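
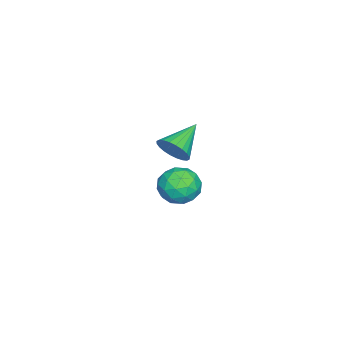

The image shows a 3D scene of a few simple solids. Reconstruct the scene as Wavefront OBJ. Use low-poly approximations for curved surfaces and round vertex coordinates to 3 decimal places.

v 1.26 2.935 3.395
v 1.548 2.596 4.142
v -0.3 3.485 4.245
v 1.67 2.913 4.162
v 1.73 3.232 4.064
v 1.718 3.507 3.865
v 1.636 3.694 3.594
v 1.497 3.766 3.293
v 1.322 3.712 3.007
v 1.138 3.539 2.78
v 0.972 3.274 2.647
v 0.85 2.958 2.628
v 0.79 2.638 2.725
v 0.803 2.364 2.925
v 0.884 2.176 3.196
v 1.023 2.104 3.497
v 1.198 2.159 3.783
v 1.383 2.332 4.009
v -4.446 2.01 -2.568
v -3.504 2.661 -2.615
v -3.416 0.559 -2.045
v -2.474 1.21 -2.092
v -3.261 1.397 -1.28
v -3.897 2.294 -1.603
v -3.023 0.926 -3.057
v -3.659 1.823 -3.38
v -2.625 1.991 -2.917
v -2.771 2.283 -1.819
v -4.149 0.937 -2.841
v -4.295 1.229 -1.743
v -4.065 2.463 -2.637
v -2.855 0.757 -2.023
v -3.317 0.867 -1.545
v -2.763 1.25 -1.573
v -4.296 2.247 -2.042
v -3.743 2.63 -2.07
v -3.6 1.887 -1.285
v -3.177 0.59 -2.59
v -2.624 0.973 -2.618
v -4.157 1.97 -3.087
v -3.603 2.353 -3.115
v -3.32 1.333 -3.375
v -2.995 2.452 -2.843
v -2.39 1.599 -2.535
v -2.712 1.432 -3.103
v -3.086 1.959 -3.293
v -3.081 2.623 -2.197
v -2.476 1.77 -1.89
v -2.938 1.88 -1.412
v -3.312 2.408 -1.602
v -2.564 2.229 -2.375
v -4.444 1.45 -2.77
v -3.839 0.597 -2.463
v -3.608 0.812 -3.058
v -3.982 1.34 -3.248
v -4.53 1.621 -2.125
v -3.925 0.768 -1.817
v -3.834 1.261 -1.367
v -4.208 1.788 -1.557
v -4.356 0.991 -2.285
f 2 1 4
f 2 4 3
f 4 1 5
f 4 5 3
f 5 1 6
f 5 6 3
f 6 1 7
f 6 7 3
f 7 1 8
f 7 8 3
f 8 1 9
f 8 9 3
f 9 1 10
f 9 10 3
f 10 1 11
f 10 11 3
f 11 1 12
f 11 12 3
f 12 1 13
f 12 13 3
f 13 1 14
f 13 14 3
f 14 1 15
f 14 15 3
f 15 1 16
f 15 16 3
f 16 1 17
f 16 17 3
f 17 1 18
f 17 18 3
f 18 1 2
f 18 2 3
f 19 56 35
f 56 30 59
f 35 59 24
f 56 59 35
f 19 35 31
f 35 24 36
f 31 36 20
f 35 36 31
f 19 31 40
f 31 20 41
f 40 41 26
f 31 41 40
f 19 40 52
f 40 26 55
f 52 55 29
f 40 55 52
f 19 52 56
f 52 29 60
f 56 60 30
f 52 60 56
f 20 36 47
f 36 24 50
f 47 50 28
f 36 50 47
f 24 59 37
f 59 30 58
f 37 58 23
f 59 58 37
f 30 60 57
f 60 29 53
f 57 53 21
f 60 53 57
f 29 55 54
f 55 26 42
f 54 42 25
f 55 42 54
f 26 41 46
f 41 20 43
f 46 43 27
f 41 43 46
f 22 48 34
f 48 28 49
f 34 49 23
f 48 49 34
f 22 34 32
f 34 23 33
f 32 33 21
f 34 33 32
f 22 32 39
f 32 21 38
f 39 38 25
f 32 38 39
f 22 39 44
f 39 25 45
f 44 45 27
f 39 45 44
f 22 44 48
f 44 27 51
f 48 51 28
f 44 51 48
f 23 49 37
f 49 28 50
f 37 50 24
f 49 50 37
f 21 33 57
f 33 23 58
f 57 58 30
f 33 58 57
f 25 38 54
f 38 21 53
f 54 53 29
f 38 53 54
f 27 45 46
f 45 25 42
f 46 42 26
f 45 42 46
f 28 51 47
f 51 27 43
f 47 43 20
f 51 43 47



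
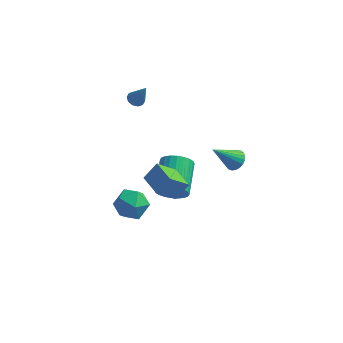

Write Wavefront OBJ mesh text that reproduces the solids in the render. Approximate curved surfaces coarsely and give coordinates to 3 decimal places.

v 3.929 3.384 -2.415
v 4.282 2.78 -2.415
v 2.751 2.696 -0.965
v 4.43 2.936 -2.22
v 4.492 3.171 -2.058
v 4.456 3.442 -1.958
v 4.33 3.703 -1.938
v 4.133 3.909 -1.999
v 3.902 4.024 -2.133
v 3.675 4.029 -2.315
v 3.492 3.922 -2.514
v 3.384 3.722 -2.697
v 3.371 3.463 -2.83
v 3.454 3.191 -2.892
v 3.619 2.953 -2.871
v 3.838 2.788 -2.771
v 4.072 2.727 -2.61
v 0.837 1.002 -3.649
v 1.29 0.736 -2.833
v 1.156 2.773 -2.096
v 0.703 3.038 -2.911
v 1.583 0.835 -3.051
v 1.449 2.871 -2.314
v 1.763 0.959 -3.361
v 1.628 2.995 -2.623
v 1.801 1.089 -3.714
v 1.666 3.126 -2.977
v 1.693 1.206 -4.057
v 1.558 3.243 -3.32
v 1.455 1.292 -4.338
v 1.32 3.329 -3.601
v 1.122 1.334 -4.514
v 0.987 3.37 -3.777
v 0.746 1.325 -4.559
v 0.612 3.362 -3.821
v 0.384 1.267 -4.464
v 0.25 3.304 -3.727
v 0.091 1.169 -4.246
v -0.043 3.205 -3.509
v -0.088 1.045 -3.937
v -0.223 3.081 -3.199
v -0.126 0.914 -3.583
v -0.261 2.951 -2.846
v -0.018 0.797 -3.24
v -0.153 2.834 -2.503
v 0.22 0.711 -2.959
v 0.085 2.748 -2.222
v 0.553 0.67 -2.783
v 0.418 2.706 -2.046
v 0.928 0.678 -2.739
v 0.794 2.715 -2.001
v -1.446 -3.169 -0.676
v -0.832 -2.412 -1.097
v -0.068 -3.868 0.077
v 0.546 -3.111 -0.344
v -0.154 -2.865 0.416
v -1.006 -2.433 -0.05
v 0.106 -3.847 -0.97
v -0.746 -3.415 -1.436
v 0.127 -2.831 -1.279
v -0.033 -2.224 -0.423
v -0.867 -4.056 -0.597
v -1.027 -3.449 0.259
v -1.447 2.391 3.096
v -1.107 2.787 3.007
v -0.813 2.149 4.444
v -1.372 2.912 3.154
v -1.665 2.838 3.278
v -1.876 2.593 3.334
v -1.922 2.271 3.298
v -1.788 1.995 3.185
v -1.523 1.87 3.038
v -1.23 1.944 2.913
v -1.019 2.189 2.858
v -0.972 2.511 2.894
v 0.487 0.269 -2.095
v -0.417 -0.425 -1.014
v 1.102 0.822 -1.225
v 0.198 0.129 -0.145
v 1.462 -0.909 -2.035
v 0.558 -1.602 -0.955
v 2.077 -0.355 -1.166
v 1.173 -1.049 -0.085
f 2 1 4
f 2 4 3
f 4 1 5
f 4 5 3
f 5 1 6
f 5 6 3
f 6 1 7
f 6 7 3
f 7 1 8
f 7 8 3
f 8 1 9
f 8 9 3
f 9 1 10
f 9 10 3
f 10 1 11
f 10 11 3
f 11 1 12
f 11 12 3
f 12 1 13
f 12 13 3
f 13 1 14
f 13 14 3
f 14 1 15
f 14 15 3
f 15 1 16
f 15 16 3
f 16 1 17
f 16 17 3
f 17 1 2
f 17 2 3
f 19 18 22
f 19 22 20
f 20 22 23
f 20 23 21
f 22 18 24
f 22 24 23
f 23 24 25
f 23 25 21
f 24 18 26
f 24 26 25
f 25 26 27
f 25 27 21
f 26 18 28
f 26 28 27
f 27 28 29
f 27 29 21
f 28 18 30
f 28 30 29
f 29 30 31
f 29 31 21
f 30 18 32
f 30 32 31
f 31 32 33
f 31 33 21
f 32 18 34
f 32 34 33
f 33 34 35
f 33 35 21
f 34 18 36
f 34 36 35
f 35 36 37
f 35 37 21
f 36 18 38
f 36 38 37
f 37 38 39
f 37 39 21
f 38 18 40
f 38 40 39
f 39 40 41
f 39 41 21
f 40 18 42
f 40 42 41
f 41 42 43
f 41 43 21
f 42 18 44
f 42 44 43
f 43 44 45
f 43 45 21
f 44 18 46
f 44 46 45
f 45 46 47
f 45 47 21
f 46 18 48
f 46 48 47
f 47 48 49
f 47 49 21
f 48 18 50
f 48 50 49
f 49 50 51
f 49 51 21
f 50 18 19
f 50 19 51
f 51 19 20
f 51 20 21
f 52 63 57
f 52 57 53
f 52 53 59
f 52 59 62
f 52 62 63
f 53 57 61
f 57 63 56
f 63 62 54
f 62 59 58
f 59 53 60
f 55 61 56
f 55 56 54
f 55 54 58
f 55 58 60
f 55 60 61
f 56 61 57
f 54 56 63
f 58 54 62
f 60 58 59
f 61 60 53
f 65 64 67
f 65 67 66
f 67 64 68
f 67 68 66
f 68 64 69
f 68 69 66
f 69 64 70
f 69 70 66
f 70 64 71
f 70 71 66
f 71 64 72
f 71 72 66
f 72 64 73
f 72 73 66
f 73 64 74
f 73 74 66
f 74 64 75
f 74 75 66
f 75 64 65
f 75 65 66
f 77 79 76
f 80 77 76
f 76 79 78
f 78 80 76
f 77 83 79
f 81 77 80
f 81 83 77
f 79 83 78
f 82 80 78
f 78 83 82
f 82 81 80
f 83 81 82



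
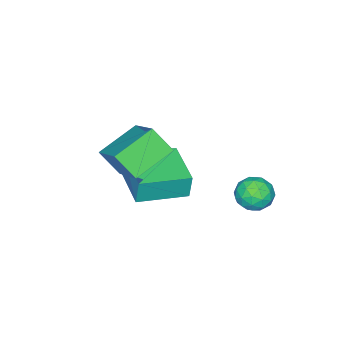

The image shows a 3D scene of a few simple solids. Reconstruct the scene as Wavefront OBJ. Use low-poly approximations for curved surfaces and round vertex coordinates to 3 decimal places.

v -1.944 -0.698 -0.748
v -1.035 0.772 0.391
v -2.114 0.113 -1.658
v -1.205 1.583 -0.518
v -0.355 -1.143 -1.442
v 0.554 0.327 -0.302
v -0.525 -0.332 -2.351
v 0.384 1.138 -1.212
v -4.145 -0.668 -4.57
v -4.192 -0.555 -3.487
v -2.967 0.968 -4.691
v -3.014 1.082 -3.608
v -2.466 -1.862 -4.372
v -2.513 -1.748 -3.289
v -1.288 -0.225 -4.493
v -1.335 -0.112 -3.41
v -4.3 3.812 -3.691
v -3.845 3.802 -4.347
v -3.455 3.038 -3.093
v -3 3.028 -3.749
v -3.067 3.699 -3.32
v -3.589 4.177 -3.69
v -3.711 2.663 -3.75
v -4.233 3.141 -4.12
v -3.481 3.091 -4.384
v -3.083 3.732 -4.119
v -4.217 3.108 -3.321
v -3.819 3.749 -3.056
v -4.147 3.875 -4.072
v -3.153 2.965 -3.368
v -3.192 3.359 -3.116
v -2.925 3.353 -3.502
v -3.997 4.095 -3.685
v -3.729 4.089 -4.071
v -3.271 4.029 -3.468
v -3.571 2.751 -3.369
v -3.303 2.745 -3.755
v -4.375 3.487 -3.938
v -4.108 3.481 -4.324
v -4.029 2.811 -3.972
v -3.666 3.451 -4.479
v -3.168 2.996 -4.128
v -3.586 2.782 -4.128
v -3.894 3.063 -4.345
v -3.432 3.828 -4.323
v -2.934 3.373 -3.972
v -2.974 3.767 -3.72
v -3.281 4.048 -3.937
v -3.217 3.41 -4.345
v -4.366 3.467 -3.468
v -3.868 3.012 -3.117
v -4.019 2.792 -3.503
v -4.326 3.073 -3.72
v -4.132 3.844 -3.312
v -3.634 3.389 -2.961
v -3.406 3.777 -3.095
v -3.714 4.058 -3.312
v -4.083 3.43 -3.095
f 2 4 1
f 5 2 1
f 1 4 3
f 3 5 1
f 2 8 4
f 6 2 5
f 6 8 2
f 4 8 3
f 7 5 3
f 3 8 7
f 7 6 5
f 8 6 7
f 10 12 9
f 13 10 9
f 9 12 11
f 11 13 9
f 10 16 12
f 14 10 13
f 14 16 10
f 12 16 11
f 15 13 11
f 11 16 15
f 15 14 13
f 16 14 15
f 17 54 33
f 54 28 57
f 33 57 22
f 54 57 33
f 17 33 29
f 33 22 34
f 29 34 18
f 33 34 29
f 17 29 38
f 29 18 39
f 38 39 24
f 29 39 38
f 17 38 50
f 38 24 53
f 50 53 27
f 38 53 50
f 17 50 54
f 50 27 58
f 54 58 28
f 50 58 54
f 18 34 45
f 34 22 48
f 45 48 26
f 34 48 45
f 22 57 35
f 57 28 56
f 35 56 21
f 57 56 35
f 28 58 55
f 58 27 51
f 55 51 19
f 58 51 55
f 27 53 52
f 53 24 40
f 52 40 23
f 53 40 52
f 24 39 44
f 39 18 41
f 44 41 25
f 39 41 44
f 20 46 32
f 46 26 47
f 32 47 21
f 46 47 32
f 20 32 30
f 32 21 31
f 30 31 19
f 32 31 30
f 20 30 37
f 30 19 36
f 37 36 23
f 30 36 37
f 20 37 42
f 37 23 43
f 42 43 25
f 37 43 42
f 20 42 46
f 42 25 49
f 46 49 26
f 42 49 46
f 21 47 35
f 47 26 48
f 35 48 22
f 47 48 35
f 19 31 55
f 31 21 56
f 55 56 28
f 31 56 55
f 23 36 52
f 36 19 51
f 52 51 27
f 36 51 52
f 25 43 44
f 43 23 40
f 44 40 24
f 43 40 44
f 26 49 45
f 49 25 41
f 45 41 18
f 49 41 45



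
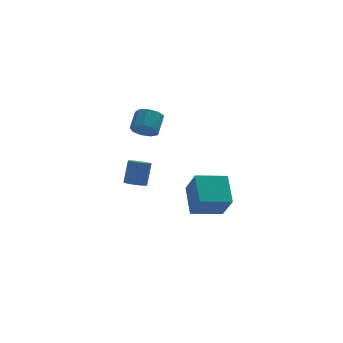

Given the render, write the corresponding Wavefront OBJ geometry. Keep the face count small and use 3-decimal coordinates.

v -3.647 -0.947 -0.297
v -3.12 -1.069 -0.398
v -2.787 -0.576 0.735
v -3.313 -0.453 0.837
v -3.138 -0.858 -0.485
v -2.804 -0.365 0.648
v -3.243 -0.662 -0.539
v -2.91 -0.169 0.594
v -3.418 -0.516 -0.551
v -3.085 -0.023 0.582
v -3.633 -0.444 -0.519
v -3.3 0.049 0.614
v -3.85 -0.459 -0.449
v -3.517 0.034 0.684
v -4.032 -0.558 -0.352
v -3.699 -0.065 0.781
v -4.147 -0.725 -0.246
v -3.814 -0.232 0.887
v -4.176 -0.929 -0.148
v -3.843 -0.436 0.985
v -4.113 -1.137 -0.076
v -3.78 -0.644 1.057
v -3.97 -1.312 -0.043
v -3.636 -0.819 1.091
v -3.77 -1.424 -0.053
v -3.437 -0.931 1.081
v -3.55 -1.453 -0.105
v -3.216 -0.96 1.028
v -3.346 -1.394 -0.19
v -3.012 -0.901 0.943
v -3.194 -1.258 -0.294
v -2.86 -0.765 0.839
v -2.899 0.327 2.448
v -2.287 0.236 2.12
v -1.849 1.003 2.725
v -2.461 1.093 3.052
v -2.548 0.565 1.891
v -2.111 1.332 2.496
v -2.973 0.783 1.922
v -2.536 1.55 2.527
v -3.364 0.787 2.2
v -2.926 1.554 2.804
v -3.536 0.576 2.593
v -3.099 1.343 3.197
v -3.411 0.248 2.918
v -2.974 1.015 3.523
v -3.046 -0.044 3.023
v -2.608 0.723 3.628
v -2.612 -0.162 2.859
v -2.174 0.605 3.464
v -2.312 -0.051 2.502
v -1.875 0.716 3.107
v -0.302 0.08 -2.619
v -0.153 1.535 -1.694
v -0.534 0.979 -3.995
v -0.386 2.433 -3.07
v 1.326 0.087 -2.89
v 1.474 1.541 -1.965
v 1.093 0.985 -4.266
v 1.242 2.44 -3.341
f 2 1 5
f 2 5 3
f 3 5 6
f 3 6 4
f 5 1 7
f 5 7 6
f 6 7 8
f 6 8 4
f 7 1 9
f 7 9 8
f 8 9 10
f 8 10 4
f 9 1 11
f 9 11 10
f 10 11 12
f 10 12 4
f 11 1 13
f 11 13 12
f 12 13 14
f 12 14 4
f 13 1 15
f 13 15 14
f 14 15 16
f 14 16 4
f 15 1 17
f 15 17 16
f 16 17 18
f 16 18 4
f 17 1 19
f 17 19 18
f 18 19 20
f 18 20 4
f 19 1 21
f 19 21 20
f 20 21 22
f 20 22 4
f 21 1 23
f 21 23 22
f 22 23 24
f 22 24 4
f 23 1 25
f 23 25 24
f 24 25 26
f 24 26 4
f 25 1 27
f 25 27 26
f 26 27 28
f 26 28 4
f 27 1 29
f 27 29 28
f 28 29 30
f 28 30 4
f 29 1 31
f 29 31 30
f 30 31 32
f 30 32 4
f 31 1 2
f 31 2 32
f 32 2 3
f 32 3 4
f 34 33 37
f 34 37 35
f 35 37 38
f 35 38 36
f 37 33 39
f 37 39 38
f 38 39 40
f 38 40 36
f 39 33 41
f 39 41 40
f 40 41 42
f 40 42 36
f 41 33 43
f 41 43 42
f 42 43 44
f 42 44 36
f 43 33 45
f 43 45 44
f 44 45 46
f 44 46 36
f 45 33 47
f 45 47 46
f 46 47 48
f 46 48 36
f 47 33 49
f 47 49 48
f 48 49 50
f 48 50 36
f 49 33 51
f 49 51 50
f 50 51 52
f 50 52 36
f 51 33 34
f 51 34 52
f 52 34 35
f 52 35 36
f 54 56 53
f 57 54 53
f 53 56 55
f 55 57 53
f 54 60 56
f 58 54 57
f 58 60 54
f 56 60 55
f 59 57 55
f 55 60 59
f 59 58 57
f 60 58 59



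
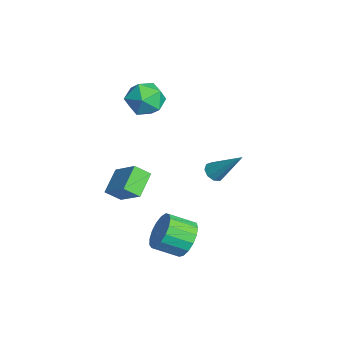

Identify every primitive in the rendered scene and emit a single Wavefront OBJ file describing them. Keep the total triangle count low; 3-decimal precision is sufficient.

v -2.543 -0.099 1.081
v -1.838 0.62 1.343
v -1.562 -1.3 1.737
v -0.857 -0.581 1.999
v -1.775 -0.613 2.489
v -2.381 0.13 2.083
v -1.019 -0.81 0.997
v -1.625 -0.067 0.591
v -0.896 0.181 1.291
v -1.363 0.303 2.214
v -2.037 -0.983 0.866
v -2.504 -0.861 1.789
v 3.663 0.683 -3.974
v 4.491 0.386 -4.358
v 4.365 -0.78 -3.731
v 3.537 -0.483 -3.346
v 4.618 0.585 -3.964
v 4.492 -0.581 -3.336
v 4.526 0.806 -3.571
v 4.4 -0.36 -2.944
v 4.236 0.999 -3.271
v 4.11 -0.167 -2.644
v 3.815 1.119 -3.132
v 3.689 -0.047 -2.505
v 3.36 1.14 -3.186
v 3.233 -0.026 -2.558
v 2.973 1.056 -3.42
v 2.847 -0.11 -2.793
v 2.745 0.886 -3.781
v 2.619 -0.28 -3.154
v 2.727 0.67 -4.186
v 2.601 -0.496 -3.559
v 2.924 0.457 -4.543
v 2.797 -0.709 -3.915
v 3.29 0.296 -4.769
v 3.163 -0.87 -4.141
v 3.741 0.223 -4.813
v 3.615 -0.943 -4.185
v 4.175 0.256 -4.665
v 4.048 -0.91 -4.037
v 1.918 -1.447 -0.956
v 1.867 -2.13 -0.421
v 3.034 -0.767 0.018
v 2.983 -1.451 0.554
v 2.877 -2.049 -1.634
v 2.826 -2.733 -1.098
v 3.993 -1.37 -0.659
v 3.942 -2.053 -0.124
v -1.888 2.854 -3.894
v -1.482 2.457 -3.842
v -0.992 3.966 -2.366
v -1.373 2.726 -4.102
v -1.504 3.055 -4.264
v -1.815 3.29 -4.253
v -2.16 3.322 -4.074
v -2.377 3.134 -3.81
v -2.366 2.816 -3.585
v -2.13 2.516 -3.505
v -1.782 2.374 -3.606
f 1 12 6
f 1 6 2
f 1 2 8
f 1 8 11
f 1 11 12
f 2 6 10
f 6 12 5
f 12 11 3
f 11 8 7
f 8 2 9
f 4 10 5
f 4 5 3
f 4 3 7
f 4 7 9
f 4 9 10
f 5 10 6
f 3 5 12
f 7 3 11
f 9 7 8
f 10 9 2
f 14 13 17
f 14 17 15
f 15 17 18
f 15 18 16
f 17 13 19
f 17 19 18
f 18 19 20
f 18 20 16
f 19 13 21
f 19 21 20
f 20 21 22
f 20 22 16
f 21 13 23
f 21 23 22
f 22 23 24
f 22 24 16
f 23 13 25
f 23 25 24
f 24 25 26
f 24 26 16
f 25 13 27
f 25 27 26
f 26 27 28
f 26 28 16
f 27 13 29
f 27 29 28
f 28 29 30
f 28 30 16
f 29 13 31
f 29 31 30
f 30 31 32
f 30 32 16
f 31 13 33
f 31 33 32
f 32 33 34
f 32 34 16
f 33 13 35
f 33 35 34
f 34 35 36
f 34 36 16
f 35 13 37
f 35 37 36
f 36 37 38
f 36 38 16
f 37 13 39
f 37 39 38
f 38 39 40
f 38 40 16
f 39 13 14
f 39 14 40
f 40 14 15
f 40 15 16
f 42 44 41
f 45 42 41
f 41 44 43
f 43 45 41
f 42 48 44
f 46 42 45
f 46 48 42
f 44 48 43
f 47 45 43
f 43 48 47
f 47 46 45
f 48 46 47
f 50 49 52
f 50 52 51
f 52 49 53
f 52 53 51
f 53 49 54
f 53 54 51
f 54 49 55
f 54 55 51
f 55 49 56
f 55 56 51
f 56 49 57
f 56 57 51
f 57 49 58
f 57 58 51
f 58 49 59
f 58 59 51
f 59 49 50
f 59 50 51



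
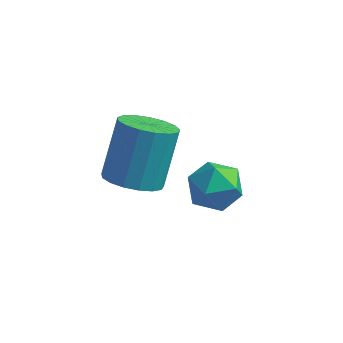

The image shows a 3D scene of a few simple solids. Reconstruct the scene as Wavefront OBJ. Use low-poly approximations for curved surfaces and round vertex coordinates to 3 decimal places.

v -2.247 1.47 0.1
v -1.5 1.711 -0.099
v -1.426 2.691 1.36
v -2.173 2.45 1.56
v -1.73 1.975 -0.265
v -1.656 2.956 1.194
v -2.078 2.123 -0.348
v -2.005 3.104 1.112
v -2.466 2.122 -0.327
v -2.392 3.103 1.132
v -2.803 1.971 -0.209
v -2.729 2.952 1.251
v -3.012 1.706 -0.02
v -2.939 2.686 1.44
v -3.047 1.386 0.197
v -2.973 2.367 1.656
v -2.898 1.085 0.391
v -2.824 2.066 1.851
v -2.6 0.873 0.519
v -2.526 1.854 1.979
v -2.221 0.797 0.551
v -2.147 1.778 2.01
v -1.848 0.875 0.48
v -1.774 1.856 1.939
v -1.566 1.09 0.321
v -1.493 2.071 1.781
v -1.441 1.391 0.112
v -1.367 2.372 1.572
v -0.167 0.203 2.145
v 0.451 0.622 2.15
v 0.389 -0.622 2.83
v 1.007 -0.203 2.835
v 0.397 0.027 3.199
v 0.053 0.537 2.776
v 0.787 -0.537 2.204
v 0.443 -0.027 1.781
v 1.04 0.165 2.186
v 0.799 0.514 2.801
v 0.041 -0.514 2.179
v -0.2 -0.165 2.794
f 2 1 5
f 2 5 3
f 3 5 6
f 3 6 4
f 5 1 7
f 5 7 6
f 6 7 8
f 6 8 4
f 7 1 9
f 7 9 8
f 8 9 10
f 8 10 4
f 9 1 11
f 9 11 10
f 10 11 12
f 10 12 4
f 11 1 13
f 11 13 12
f 12 13 14
f 12 14 4
f 13 1 15
f 13 15 14
f 14 15 16
f 14 16 4
f 15 1 17
f 15 17 16
f 16 17 18
f 16 18 4
f 17 1 19
f 17 19 18
f 18 19 20
f 18 20 4
f 19 1 21
f 19 21 20
f 20 21 22
f 20 22 4
f 21 1 23
f 21 23 22
f 22 23 24
f 22 24 4
f 23 1 25
f 23 25 24
f 24 25 26
f 24 26 4
f 25 1 27
f 25 27 26
f 26 27 28
f 26 28 4
f 27 1 2
f 27 2 28
f 28 2 3
f 28 3 4
f 29 40 34
f 29 34 30
f 29 30 36
f 29 36 39
f 29 39 40
f 30 34 38
f 34 40 33
f 40 39 31
f 39 36 35
f 36 30 37
f 32 38 33
f 32 33 31
f 32 31 35
f 32 35 37
f 32 37 38
f 33 38 34
f 31 33 40
f 35 31 39
f 37 35 36
f 38 37 30



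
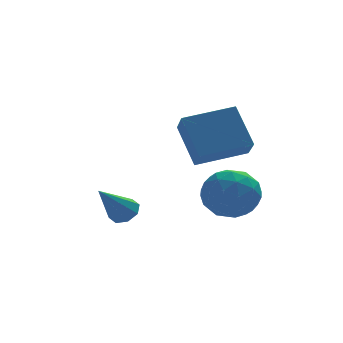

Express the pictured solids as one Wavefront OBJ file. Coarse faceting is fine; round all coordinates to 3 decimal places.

v 2.186 -2.584 3.463
v 1.847 -1.508 4.852
v 2.261 -1.636 2.747
v 1.922 -0.56 4.137
v 4.058 -2.46 3.823
v 3.719 -1.384 5.213
v 4.133 -1.512 3.108
v 3.794 -0.436 4.497
v -0.333 -2.756 1.299
v -0.008 -2.486 1.696
v -1.287 -3.404 2.521
v -0.35 -2.238 1.56
v -0.683 -2.294 1.272
v -0.811 -2.62 0.999
v -0.659 -3.026 0.902
v -0.316 -3.273 1.038
v 0.016 -3.218 1.326
v 0.144 -2.892 1.599
v 2.504 -3.389 1.326
v 3.407 -2.959 1.685
v 2.513 -4.501 2.635
v 3.416 -4.071 2.994
v 2.509 -3.519 3.039
v 2.504 -2.832 2.23
v 3.416 -4.628 2.09
v 3.411 -3.941 1.281
v 3.97 -3.725 2.157
v 3.41 -3.039 2.744
v 2.51 -4.421 1.576
v 1.95 -3.735 2.163
v 2.955 -3.076 1.39
v 2.965 -4.384 2.93
v 2.433 -4.059 2.956
v 2.963 -3.806 3.167
v 2.424 -3.001 1.71
v 2.954 -2.749 1.922
v 2.427 -3.078 2.718
v 2.966 -4.711 2.398
v 3.496 -4.459 2.61
v 2.957 -3.654 1.153
v 3.487 -3.401 1.364
v 3.493 -4.382 1.602
v 3.816 -3.274 1.879
v 3.821 -3.927 2.649
v 3.822 -4.255 2.118
v 3.818 -3.851 1.642
v 3.487 -2.871 2.224
v 3.492 -3.524 2.994
v 2.959 -3.2 3.02
v 2.956 -2.796 2.544
v 3.818 -3.321 2.502
v 2.428 -3.936 1.326
v 2.433 -4.589 2.096
v 2.964 -4.664 1.776
v 2.961 -4.26 1.3
v 2.099 -3.533 1.671
v 2.104 -4.186 2.441
v 2.102 -3.609 2.678
v 2.098 -3.205 2.202
v 2.102 -4.139 1.818
f 2 4 1
f 5 2 1
f 1 4 3
f 3 5 1
f 2 8 4
f 6 2 5
f 6 8 2
f 4 8 3
f 7 5 3
f 3 8 7
f 7 6 5
f 8 6 7
f 10 9 12
f 10 12 11
f 12 9 13
f 12 13 11
f 13 9 14
f 13 14 11
f 14 9 15
f 14 15 11
f 15 9 16
f 15 16 11
f 16 9 17
f 16 17 11
f 17 9 18
f 17 18 11
f 18 9 10
f 18 10 11
f 19 56 35
f 56 30 59
f 35 59 24
f 56 59 35
f 19 35 31
f 35 24 36
f 31 36 20
f 35 36 31
f 19 31 40
f 31 20 41
f 40 41 26
f 31 41 40
f 19 40 52
f 40 26 55
f 52 55 29
f 40 55 52
f 19 52 56
f 52 29 60
f 56 60 30
f 52 60 56
f 20 36 47
f 36 24 50
f 47 50 28
f 36 50 47
f 24 59 37
f 59 30 58
f 37 58 23
f 59 58 37
f 30 60 57
f 60 29 53
f 57 53 21
f 60 53 57
f 29 55 54
f 55 26 42
f 54 42 25
f 55 42 54
f 26 41 46
f 41 20 43
f 46 43 27
f 41 43 46
f 22 48 34
f 48 28 49
f 34 49 23
f 48 49 34
f 22 34 32
f 34 23 33
f 32 33 21
f 34 33 32
f 22 32 39
f 32 21 38
f 39 38 25
f 32 38 39
f 22 39 44
f 39 25 45
f 44 45 27
f 39 45 44
f 22 44 48
f 44 27 51
f 48 51 28
f 44 51 48
f 23 49 37
f 49 28 50
f 37 50 24
f 49 50 37
f 21 33 57
f 33 23 58
f 57 58 30
f 33 58 57
f 25 38 54
f 38 21 53
f 54 53 29
f 38 53 54
f 27 45 46
f 45 25 42
f 46 42 26
f 45 42 46
f 28 51 47
f 51 27 43
f 47 43 20
f 51 43 47



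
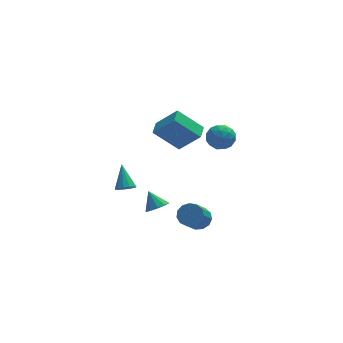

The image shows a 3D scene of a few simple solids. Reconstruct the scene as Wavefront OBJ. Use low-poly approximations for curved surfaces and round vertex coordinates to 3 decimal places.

v -1.845 -0.825 3.342
v -0.664 -1.501 4.78
v -1.467 0.134 3.483
v -0.286 -0.543 4.92
v -0.314 -1.217 1.9
v 0.867 -1.894 3.337
v 0.064 -0.259 2.04
v 1.245 -0.935 3.478
v -1.853 -2.3 -2.406
v -1.345 -1.718 -2.613
v -2.267 -1.58 -1.394
v -1.773 -1.636 -2.846
v -2.232 -1.808 -2.911
v -2.546 -2.168 -2.783
v -2.596 -2.578 -2.512
v -2.361 -2.882 -2.2
v -1.933 -2.964 -1.967
v -1.474 -2.792 -1.902
v -1.16 -2.432 -2.029
v -1.111 -2.022 -2.301
v 0.899 -1.263 -4.649
v 1.399 -0.899 -4.051
v 0.641 -1.993 -2.752
v 0.141 -2.357 -3.351
v 0.992 -0.637 -4.068
v 0.234 -1.731 -2.769
v 0.556 -0.573 -4.268
v -0.203 -1.667 -2.97
v 0.229 -0.728 -4.59
v -0.53 -1.822 -3.291
v 0.114 -1.053 -4.931
v -0.644 -2.147 -3.632
v 0.249 -1.445 -5.182
v -0.509 -2.539 -3.883
v 0.59 -1.779 -5.264
v -0.168 -2.873 -3.965
v 1.03 -1.949 -5.151
v 0.271 -3.043 -3.852
v 1.428 -1.901 -4.879
v 0.669 -2.996 -3.58
v 1.658 -1.651 -4.534
v 0.899 -2.745 -3.235
v 1.647 -1.278 -4.225
v 0.889 -2.372 -2.926
v -3.933 -3.31 0.412
v -3.337 -3.119 0.235
v -3.947 -2.09 1.668
v -3.572 -2.919 0.038
v -3.922 -2.843 -0.04
v -4.275 -2.915 0.025
v -4.519 -3.112 0.214
v -4.578 -3.372 0.465
v -4.431 -3.612 0.7
v -4.126 -3.756 0.843
v -3.76 -3.758 0.85
v -3.449 -3.618 0.717
v -3.291 -3.38 0.488
v 2.444 2.471 0.275
v 3.376 2.242 -0.038
v 2.404 1.098 1.158
v 3.336 0.869 0.845
v 3.191 1.647 1.471
v 3.216 2.496 0.926
v 2.564 0.844 0.194
v 2.589 1.693 -0.351
v 3.45 1.237 -0.088
v 3.838 1.733 0.701
v 1.942 1.607 0.419
v 2.33 2.103 1.208
v 2.914 2.477 0.041
v 2.866 0.863 1.079
v 2.781 1.32 1.447
v 3.329 1.185 1.263
v 2.82 2.626 0.608
v 3.367 2.492 0.423
v 3.259 2.142 1.311
v 2.413 0.848 0.697
v 2.96 0.714 0.512
v 2.451 2.155 -0.143
v 2.999 2.02 -0.327
v 2.521 1.198 -0.191
v 3.505 1.752 -0.173
v 3.481 0.944 0.346
v 3.028 0.93 -0.036
v 3.042 1.429 -0.357
v 3.733 2.043 0.291
v 3.709 1.236 0.81
v 3.624 1.693 1.178
v 3.639 2.192 0.858
v 3.776 1.452 0.262
v 2.071 2.104 0.31
v 2.047 1.297 0.829
v 2.141 1.148 0.262
v 2.156 1.647 -0.058
v 2.299 2.396 0.774
v 2.275 1.588 1.293
v 2.738 1.911 1.477
v 2.752 2.41 1.156
v 2.004 1.888 0.858
f 2 4 1
f 5 2 1
f 1 4 3
f 3 5 1
f 2 8 4
f 6 2 5
f 6 8 2
f 4 8 3
f 7 5 3
f 3 8 7
f 7 6 5
f 8 6 7
f 10 9 12
f 10 12 11
f 12 9 13
f 12 13 11
f 13 9 14
f 13 14 11
f 14 9 15
f 14 15 11
f 15 9 16
f 15 16 11
f 16 9 17
f 16 17 11
f 17 9 18
f 17 18 11
f 18 9 19
f 18 19 11
f 19 9 20
f 19 20 11
f 20 9 10
f 20 10 11
f 22 21 25
f 22 25 23
f 23 25 26
f 23 26 24
f 25 21 27
f 25 27 26
f 26 27 28
f 26 28 24
f 27 21 29
f 27 29 28
f 28 29 30
f 28 30 24
f 29 21 31
f 29 31 30
f 30 31 32
f 30 32 24
f 31 21 33
f 31 33 32
f 32 33 34
f 32 34 24
f 33 21 35
f 33 35 34
f 34 35 36
f 34 36 24
f 35 21 37
f 35 37 36
f 36 37 38
f 36 38 24
f 37 21 39
f 37 39 38
f 38 39 40
f 38 40 24
f 39 21 41
f 39 41 40
f 40 41 42
f 40 42 24
f 41 21 43
f 41 43 42
f 42 43 44
f 42 44 24
f 43 21 22
f 43 22 44
f 44 22 23
f 44 23 24
f 46 45 48
f 46 48 47
f 48 45 49
f 48 49 47
f 49 45 50
f 49 50 47
f 50 45 51
f 50 51 47
f 51 45 52
f 51 52 47
f 52 45 53
f 52 53 47
f 53 45 54
f 53 54 47
f 54 45 55
f 54 55 47
f 55 45 56
f 55 56 47
f 56 45 57
f 56 57 47
f 57 45 46
f 57 46 47
f 58 95 74
f 95 69 98
f 74 98 63
f 95 98 74
f 58 74 70
f 74 63 75
f 70 75 59
f 74 75 70
f 58 70 79
f 70 59 80
f 79 80 65
f 70 80 79
f 58 79 91
f 79 65 94
f 91 94 68
f 79 94 91
f 58 91 95
f 91 68 99
f 95 99 69
f 91 99 95
f 59 75 86
f 75 63 89
f 86 89 67
f 75 89 86
f 63 98 76
f 98 69 97
f 76 97 62
f 98 97 76
f 69 99 96
f 99 68 92
f 96 92 60
f 99 92 96
f 68 94 93
f 94 65 81
f 93 81 64
f 94 81 93
f 65 80 85
f 80 59 82
f 85 82 66
f 80 82 85
f 61 87 73
f 87 67 88
f 73 88 62
f 87 88 73
f 61 73 71
f 73 62 72
f 71 72 60
f 73 72 71
f 61 71 78
f 71 60 77
f 78 77 64
f 71 77 78
f 61 78 83
f 78 64 84
f 83 84 66
f 78 84 83
f 61 83 87
f 83 66 90
f 87 90 67
f 83 90 87
f 62 88 76
f 88 67 89
f 76 89 63
f 88 89 76
f 60 72 96
f 72 62 97
f 96 97 69
f 72 97 96
f 64 77 93
f 77 60 92
f 93 92 68
f 77 92 93
f 66 84 85
f 84 64 81
f 85 81 65
f 84 81 85
f 67 90 86
f 90 66 82
f 86 82 59
f 90 82 86



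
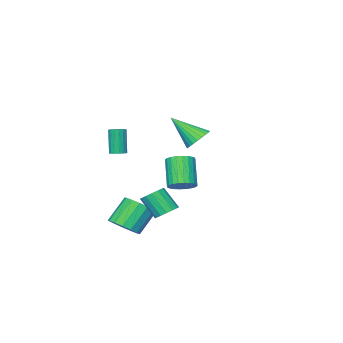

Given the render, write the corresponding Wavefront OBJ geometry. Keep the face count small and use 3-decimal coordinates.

v -2.729 -1.787 -2.947
v -2.345 -1.163 -2.424
v -3.068 -2.168 -0.691
v -3.451 -2.793 -1.213
v -2.663 -1.023 -2.476
v -3.386 -2.028 -0.743
v -2.991 -1 -2.599
v -3.714 -2.005 -0.866
v -3.279 -1.096 -2.775
v -4.002 -2.102 -1.042
v -3.484 -1.298 -2.977
v -4.206 -2.303 -1.244
v -3.573 -1.574 -3.175
v -4.295 -2.58 -1.442
v -3.534 -1.883 -3.338
v -4.256 -2.888 -1.604
v -3.372 -2.177 -3.441
v -4.094 -3.182 -1.708
v -3.112 -2.412 -3.469
v -3.835 -3.417 -1.736
v -2.794 -2.552 -3.417
v -3.517 -3.557 -1.684
v -2.466 -2.575 -3.294
v -3.189 -3.58 -1.561
v -2.178 -2.478 -3.118
v -2.901 -3.484 -1.385
v -1.974 -2.277 -2.916
v -2.696 -3.282 -1.183
v -1.885 -2 -2.718
v -2.607 -3.006 -0.985
v -1.924 -1.692 -2.556
v -2.646 -2.697 -0.822
v -2.086 -1.398 -2.452
v -2.808 -2.403 -0.719
v 2.859 -0.835 1.235
v 3.18 -1.23 1.197
v 2.921 -1.599 2.847
v 2.601 -1.205 2.885
v 3.324 -1.044 1.261
v 3.066 -1.413 2.911
v 3.361 -0.81 1.319
v 3.103 -1.179 2.969
v 3.284 -0.582 1.358
v 3.026 -0.951 3.008
v 3.109 -0.412 1.369
v 2.851 -0.781 3.019
v 2.877 -0.339 1.349
v 2.619 -0.708 2.999
v 2.641 -0.379 1.303
v 2.383 -0.749 2.953
v 2.455 -0.525 1.241
v 2.197 -0.894 2.891
v 2.361 -0.741 1.178
v 2.103 -1.11 2.828
v 2.382 -0.979 1.128
v 2.123 -1.348 2.778
v 2.511 -1.184 1.103
v 2.253 -1.553 2.752
v 2.721 -1.309 1.108
v 2.463 -1.679 2.757
v 2.962 -1.326 1.142
v 2.704 -1.695 2.791
v 1.647 1.93 -2.869
v 2.353 2.233 -2.821
v 2.66 1.313 -1.523
v 1.953 1.01 -1.571
v 2.124 2.471 -2.598
v 2.43 1.551 -1.301
v 1.766 2.564 -2.448
v 2.073 1.644 -1.15
v 1.377 2.487 -2.411
v 1.684 1.567 -1.113
v 1.06 2.261 -2.496
v 1.367 1.341 -1.198
v 0.9 1.946 -2.681
v 1.207 1.026 -1.383
v 0.94 1.627 -2.917
v 1.247 0.707 -1.619
v 1.17 1.389 -3.139
v 1.476 0.469 -1.842
v 1.527 1.296 -3.29
v 1.834 0.376 -1.992
v 1.916 1.373 -3.327
v 2.223 0.453 -2.029
v 2.233 1.599 -3.242
v 2.54 0.679 -1.944
v 2.393 1.914 -3.057
v 2.7 0.994 -1.759
v 2.937 -0.282 -4.326
v 3.562 0.394 -3.863
v 2.387 0.458 -2.371
v 1.763 -0.218 -2.834
v 3.22 0.692 -4.145
v 2.046 0.755 -2.653
v 2.803 0.729 -4.475
v 1.629 0.792 -2.983
v 2.422 0.495 -4.765
v 1.247 0.558 -3.273
v 2.179 0.053 -4.937
v 1.004 0.116 -3.445
v 2.139 -0.479 -4.946
v 0.964 -0.415 -3.454
v 2.313 -0.958 -4.789
v 1.138 -0.894 -3.297
v 2.654 -1.255 -4.507
v 1.48 -1.192 -3.015
v 3.071 -1.292 -4.177
v 1.897 -1.229 -2.685
v 3.453 -1.058 -3.887
v 2.278 -0.995 -2.395
v 3.696 -0.616 -3.715
v 2.521 -0.553 -2.223
v 3.736 -0.085 -3.706
v 2.561 -0.021 -2.214
v 1.05 3.87 3.05
v 1.855 4.067 2.785
v 1.87 2.51 4.53
v 1.806 4.3 3.027
v 1.641 4.468 3.272
v 1.387 4.545 3.483
v 1.082 4.519 3.629
v 0.771 4.394 3.686
v 0.503 4.189 3.647
v 0.318 3.936 3.517
v 0.245 3.673 3.316
v 0.294 3.439 3.074
v 0.458 3.271 2.829
v 0.712 3.195 2.617
v 1.018 3.221 2.472
v 1.328 3.345 2.414
v 1.596 3.55 2.454
v 1.781 3.803 2.584
f 2 1 5
f 2 5 3
f 3 5 6
f 3 6 4
f 5 1 7
f 5 7 6
f 6 7 8
f 6 8 4
f 7 1 9
f 7 9 8
f 8 9 10
f 8 10 4
f 9 1 11
f 9 11 10
f 10 11 12
f 10 12 4
f 11 1 13
f 11 13 12
f 12 13 14
f 12 14 4
f 13 1 15
f 13 15 14
f 14 15 16
f 14 16 4
f 15 1 17
f 15 17 16
f 16 17 18
f 16 18 4
f 17 1 19
f 17 19 18
f 18 19 20
f 18 20 4
f 19 1 21
f 19 21 20
f 20 21 22
f 20 22 4
f 21 1 23
f 21 23 22
f 22 23 24
f 22 24 4
f 23 1 25
f 23 25 24
f 24 25 26
f 24 26 4
f 25 1 27
f 25 27 26
f 26 27 28
f 26 28 4
f 27 1 29
f 27 29 28
f 28 29 30
f 28 30 4
f 29 1 31
f 29 31 30
f 30 31 32
f 30 32 4
f 31 1 33
f 31 33 32
f 32 33 34
f 32 34 4
f 33 1 2
f 33 2 34
f 34 2 3
f 34 3 4
f 36 35 39
f 36 39 37
f 37 39 40
f 37 40 38
f 39 35 41
f 39 41 40
f 40 41 42
f 40 42 38
f 41 35 43
f 41 43 42
f 42 43 44
f 42 44 38
f 43 35 45
f 43 45 44
f 44 45 46
f 44 46 38
f 45 35 47
f 45 47 46
f 46 47 48
f 46 48 38
f 47 35 49
f 47 49 48
f 48 49 50
f 48 50 38
f 49 35 51
f 49 51 50
f 50 51 52
f 50 52 38
f 51 35 53
f 51 53 52
f 52 53 54
f 52 54 38
f 53 35 55
f 53 55 54
f 54 55 56
f 54 56 38
f 55 35 57
f 55 57 56
f 56 57 58
f 56 58 38
f 57 35 59
f 57 59 58
f 58 59 60
f 58 60 38
f 59 35 61
f 59 61 60
f 60 61 62
f 60 62 38
f 61 35 36
f 61 36 62
f 62 36 37
f 62 37 38
f 64 63 67
f 64 67 65
f 65 67 68
f 65 68 66
f 67 63 69
f 67 69 68
f 68 69 70
f 68 70 66
f 69 63 71
f 69 71 70
f 70 71 72
f 70 72 66
f 71 63 73
f 71 73 72
f 72 73 74
f 72 74 66
f 73 63 75
f 73 75 74
f 74 75 76
f 74 76 66
f 75 63 77
f 75 77 76
f 76 77 78
f 76 78 66
f 77 63 79
f 77 79 78
f 78 79 80
f 78 80 66
f 79 63 81
f 79 81 80
f 80 81 82
f 80 82 66
f 81 63 83
f 81 83 82
f 82 83 84
f 82 84 66
f 83 63 85
f 83 85 84
f 84 85 86
f 84 86 66
f 85 63 87
f 85 87 86
f 86 87 88
f 86 88 66
f 87 63 64
f 87 64 88
f 88 64 65
f 88 65 66
f 90 89 93
f 90 93 91
f 91 93 94
f 91 94 92
f 93 89 95
f 93 95 94
f 94 95 96
f 94 96 92
f 95 89 97
f 95 97 96
f 96 97 98
f 96 98 92
f 97 89 99
f 97 99 98
f 98 99 100
f 98 100 92
f 99 89 101
f 99 101 100
f 100 101 102
f 100 102 92
f 101 89 103
f 101 103 102
f 102 103 104
f 102 104 92
f 103 89 105
f 103 105 104
f 104 105 106
f 104 106 92
f 105 89 107
f 105 107 106
f 106 107 108
f 106 108 92
f 107 89 109
f 107 109 108
f 108 109 110
f 108 110 92
f 109 89 111
f 109 111 110
f 110 111 112
f 110 112 92
f 111 89 113
f 111 113 112
f 112 113 114
f 112 114 92
f 113 89 90
f 113 90 114
f 114 90 91
f 114 91 92
f 116 115 118
f 116 118 117
f 118 115 119
f 118 119 117
f 119 115 120
f 119 120 117
f 120 115 121
f 120 121 117
f 121 115 122
f 121 122 117
f 122 115 123
f 122 123 117
f 123 115 124
f 123 124 117
f 124 115 125
f 124 125 117
f 125 115 126
f 125 126 117
f 126 115 127
f 126 127 117
f 127 115 128
f 127 128 117
f 128 115 129
f 128 129 117
f 129 115 130
f 129 130 117
f 130 115 131
f 130 131 117
f 131 115 132
f 131 132 117
f 132 115 116
f 132 116 117



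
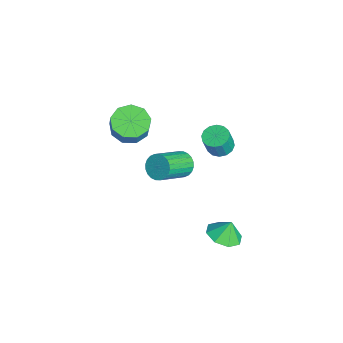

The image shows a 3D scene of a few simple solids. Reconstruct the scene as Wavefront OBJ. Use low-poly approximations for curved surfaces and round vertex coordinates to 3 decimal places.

v -2.659 -3.902 2.657
v -1.811 -4.412 2.276
v -1.374 -4.408 3.241
v -2.221 -3.898 3.623
v -1.712 -3.696 2.228
v -1.275 -3.691 3.193
v -2.055 -3.076 2.38
v -1.618 -3.071 3.346
v -2.681 -2.842 2.663
v -2.244 -2.838 3.628
v -3.296 -3.105 2.942
v -2.859 -3.101 3.908
v -3.613 -3.741 3.089
v -3.176 -3.736 4.054
v -3.483 -4.452 3.033
v -3.046 -4.447 3.999
v -2.968 -4.906 2.802
v -2.53 -4.901 3.767
v -2.307 -4.89 2.503
v -1.87 -4.886 3.468
v -2.978 0.935 -0.153
v -2.271 0.749 -0.362
v -1.996 0.419 0.865
v -2.702 0.605 1.073
v -2.251 1.13 -0.264
v -1.976 0.8 0.963
v -2.427 1.458 -0.136
v -2.151 1.128 1.091
v -2.749 1.646 -0.013
v -2.474 1.316 1.214
v -3.133 1.644 0.072
v -2.858 1.314 1.299
v -3.476 1.452 0.097
v -3.2 1.121 1.324
v -3.684 1.121 0.055
v -3.409 0.791 1.282
v -3.704 0.74 -0.043
v -3.429 0.41 1.184
v -3.529 0.412 -0.171
v -3.253 0.082 1.056
v -3.206 0.224 -0.294
v -2.931 -0.106 0.933
v -2.822 0.226 -0.379
v -2.547 -0.104 0.848
v -2.48 0.419 -0.404
v -2.204 0.088 0.823
v 0.542 0.539 -4.296
v 1.569 0.595 -4.253
v 0.478 0.941 -3.284
v 1.243 1.255 -4.536
v 0.506 1.495 -4.677
v -0.21 1.176 -4.595
v -0.486 0.484 -4.338
v -0.16 -0.176 -4.056
v 0.578 -0.417 -3.914
v 1.294 -0.097 -3.996
v -4.368 -0.917 -3.063
v -4.145 -1.296 -3.755
v -3.089 -2.763 -2.609
v -3.312 -2.383 -1.917
v -3.903 -1.091 -3.715
v -2.846 -2.558 -2.569
v -3.731 -0.859 -3.576
v -2.675 -2.326 -2.431
v -3.657 -0.636 -3.359
v -2.601 -2.103 -2.214
v -3.691 -0.456 -3.097
v -2.635 -1.922 -1.952
v -3.828 -0.345 -2.83
v -2.772 -1.812 -1.684
v -4.047 -0.322 -2.598
v -2.991 -1.789 -1.452
v -4.315 -0.39 -2.437
v -3.259 -1.856 -1.291
v -4.591 -0.537 -2.371
v -3.535 -2.004 -1.225
v -4.834 -0.742 -2.411
v -3.777 -2.209 -1.265
v -5.005 -0.974 -2.549
v -3.949 -2.441 -1.404
v -5.079 -1.197 -2.766
v -4.023 -2.664 -1.621
v -5.045 -1.378 -3.028
v -3.989 -2.844 -1.883
v -4.908 -1.488 -3.296
v -3.852 -2.955 -2.15
v -4.689 -1.511 -3.528
v -3.633 -2.978 -2.382
v -4.421 -1.444 -3.689
v -3.365 -2.91 -2.543
f 2 1 5
f 2 5 3
f 3 5 6
f 3 6 4
f 5 1 7
f 5 7 6
f 6 7 8
f 6 8 4
f 7 1 9
f 7 9 8
f 8 9 10
f 8 10 4
f 9 1 11
f 9 11 10
f 10 11 12
f 10 12 4
f 11 1 13
f 11 13 12
f 12 13 14
f 12 14 4
f 13 1 15
f 13 15 14
f 14 15 16
f 14 16 4
f 15 1 17
f 15 17 16
f 16 17 18
f 16 18 4
f 17 1 19
f 17 19 18
f 18 19 20
f 18 20 4
f 19 1 2
f 19 2 20
f 20 2 3
f 20 3 4
f 22 21 25
f 22 25 23
f 23 25 26
f 23 26 24
f 25 21 27
f 25 27 26
f 26 27 28
f 26 28 24
f 27 21 29
f 27 29 28
f 28 29 30
f 28 30 24
f 29 21 31
f 29 31 30
f 30 31 32
f 30 32 24
f 31 21 33
f 31 33 32
f 32 33 34
f 32 34 24
f 33 21 35
f 33 35 34
f 34 35 36
f 34 36 24
f 35 21 37
f 35 37 36
f 36 37 38
f 36 38 24
f 37 21 39
f 37 39 38
f 38 39 40
f 38 40 24
f 39 21 41
f 39 41 40
f 40 41 42
f 40 42 24
f 41 21 43
f 41 43 42
f 42 43 44
f 42 44 24
f 43 21 45
f 43 45 44
f 44 45 46
f 44 46 24
f 45 21 22
f 45 22 46
f 46 22 23
f 46 23 24
f 48 47 50
f 48 50 49
f 50 47 51
f 50 51 49
f 51 47 52
f 51 52 49
f 52 47 53
f 52 53 49
f 53 47 54
f 53 54 49
f 54 47 55
f 54 55 49
f 55 47 56
f 55 56 49
f 56 47 48
f 56 48 49
f 58 57 61
f 58 61 59
f 59 61 62
f 59 62 60
f 61 57 63
f 61 63 62
f 62 63 64
f 62 64 60
f 63 57 65
f 63 65 64
f 64 65 66
f 64 66 60
f 65 57 67
f 65 67 66
f 66 67 68
f 66 68 60
f 67 57 69
f 67 69 68
f 68 69 70
f 68 70 60
f 69 57 71
f 69 71 70
f 70 71 72
f 70 72 60
f 71 57 73
f 71 73 72
f 72 73 74
f 72 74 60
f 73 57 75
f 73 75 74
f 74 75 76
f 74 76 60
f 75 57 77
f 75 77 76
f 76 77 78
f 76 78 60
f 77 57 79
f 77 79 78
f 78 79 80
f 78 80 60
f 79 57 81
f 79 81 80
f 80 81 82
f 80 82 60
f 81 57 83
f 81 83 82
f 82 83 84
f 82 84 60
f 83 57 85
f 83 85 84
f 84 85 86
f 84 86 60
f 85 57 87
f 85 87 86
f 86 87 88
f 86 88 60
f 87 57 89
f 87 89 88
f 88 89 90
f 88 90 60
f 89 57 58
f 89 58 90
f 90 58 59
f 90 59 60



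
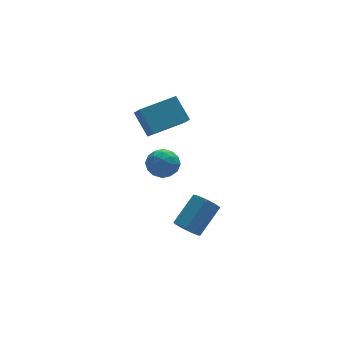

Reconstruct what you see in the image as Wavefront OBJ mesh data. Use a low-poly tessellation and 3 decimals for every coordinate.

v -2.527 1.915 2.145
v -1.816 1.763 1.72
v -3.044 0.737 1.7
v -2.333 0.585 1.275
v -2.332 0.568 2.116
v -2.013 1.296 2.391
v -2.847 1.204 1.029
v -2.528 1.932 1.304
v -2.014 1.324 1.03
v -1.696 0.931 1.703
v -3.164 1.569 1.717
v -2.846 1.176 2.39
v -2.126 1.942 1.971
v -2.734 0.558 1.449
v -2.733 0.547 1.943
v -2.316 0.458 1.693
v -2.242 1.668 2.366
v -1.824 1.579 2.116
v -2.128 0.876 2.349
v -3.036 0.921 1.304
v -2.618 0.832 1.054
v -2.544 2.042 1.727
v -2.127 1.953 1.477
v -2.732 1.624 1.071
v -1.825 1.595 1.316
v -2.129 0.903 1.055
v -2.431 1.267 0.91
v -2.243 1.694 1.072
v -1.638 1.364 1.712
v -1.942 0.672 1.45
v -1.941 0.662 1.945
v -1.754 1.089 2.106
v -1.755 1.106 1.306
v -2.918 1.828 1.97
v -3.222 1.136 1.708
v -3.106 1.411 1.314
v -2.919 1.838 1.475
v -2.731 1.597 2.365
v -3.035 0.905 2.104
v -2.617 0.806 2.348
v -2.429 1.233 2.51
v -3.105 1.394 2.114
v -1.56 0.462 -2.592
v -1.049 0.276 -3.063
v 0.212 0.991 -1.98
v -0.3 1.178 -1.508
v -1.217 0.727 -3.167
v 0.044 1.442 -2.083
v -1.545 1.055 -3.001
v -0.284 1.77 -1.917
v -1.881 1.105 -2.644
v -0.62 1.82 -1.56
v -2.066 0.855 -2.262
v -0.805 1.57 -1.178
v -2.015 0.421 -2.035
v -0.754 1.136 -0.951
v -1.751 0.006 -2.069
v -0.491 0.721 -0.985
v -1.398 -0.195 -2.347
v -0.137 0.52 -1.263
v -1.121 -0.088 -2.74
v 0.14 0.627 -1.656
v -2.552 2.154 3.169
v -2.844 3.15 4.21
v -2.527 2.959 2.406
v -2.82 3.955 3.446
v -0.68 2.385 3.474
v -0.973 3.381 4.514
v -0.656 3.19 2.71
v -0.948 4.186 3.751
f 1 38 17
f 38 12 41
f 17 41 6
f 38 41 17
f 1 17 13
f 17 6 18
f 13 18 2
f 17 18 13
f 1 13 22
f 13 2 23
f 22 23 8
f 13 23 22
f 1 22 34
f 22 8 37
f 34 37 11
f 22 37 34
f 1 34 38
f 34 11 42
f 38 42 12
f 34 42 38
f 2 18 29
f 18 6 32
f 29 32 10
f 18 32 29
f 6 41 19
f 41 12 40
f 19 40 5
f 41 40 19
f 12 42 39
f 42 11 35
f 39 35 3
f 42 35 39
f 11 37 36
f 37 8 24
f 36 24 7
f 37 24 36
f 8 23 28
f 23 2 25
f 28 25 9
f 23 25 28
f 4 30 16
f 30 10 31
f 16 31 5
f 30 31 16
f 4 16 14
f 16 5 15
f 14 15 3
f 16 15 14
f 4 14 21
f 14 3 20
f 21 20 7
f 14 20 21
f 4 21 26
f 21 7 27
f 26 27 9
f 21 27 26
f 4 26 30
f 26 9 33
f 30 33 10
f 26 33 30
f 5 31 19
f 31 10 32
f 19 32 6
f 31 32 19
f 3 15 39
f 15 5 40
f 39 40 12
f 15 40 39
f 7 20 36
f 20 3 35
f 36 35 11
f 20 35 36
f 9 27 28
f 27 7 24
f 28 24 8
f 27 24 28
f 10 33 29
f 33 9 25
f 29 25 2
f 33 25 29
f 44 43 47
f 44 47 45
f 45 47 48
f 45 48 46
f 47 43 49
f 47 49 48
f 48 49 50
f 48 50 46
f 49 43 51
f 49 51 50
f 50 51 52
f 50 52 46
f 51 43 53
f 51 53 52
f 52 53 54
f 52 54 46
f 53 43 55
f 53 55 54
f 54 55 56
f 54 56 46
f 55 43 57
f 55 57 56
f 56 57 58
f 56 58 46
f 57 43 59
f 57 59 58
f 58 59 60
f 58 60 46
f 59 43 61
f 59 61 60
f 60 61 62
f 60 62 46
f 61 43 44
f 61 44 62
f 62 44 45
f 62 45 46
f 64 66 63
f 67 64 63
f 63 66 65
f 65 67 63
f 64 70 66
f 68 64 67
f 68 70 64
f 66 70 65
f 69 67 65
f 65 70 69
f 69 68 67
f 70 68 69



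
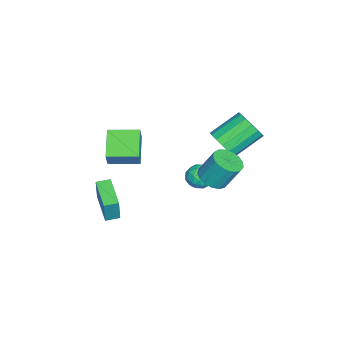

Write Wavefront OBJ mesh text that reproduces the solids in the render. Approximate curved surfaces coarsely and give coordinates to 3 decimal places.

v 0.634 2.879 1.37
v 1.199 2.298 1.553
v -0.219 1.922 0.967
v 0.346 1.341 1.15
v -0.02 1.771 1.76
v 0.508 2.363 2.008
v 0.472 1.857 0.512
v 1 2.449 0.76
v 1.099 1.667 1.022
v 0.795 1.614 1.794
v 0.185 2.606 0.726
v -0.119 2.553 1.498
v 0.992 2.673 1.497
v -0.012 1.547 1.023
v -0.226 1.8 1.382
v 0.106 1.459 1.489
v 0.585 2.711 1.764
v 0.917 2.369 1.872
v 0.201 2.06 1.993
v 0.063 1.851 0.648
v 0.395 1.509 0.756
v 0.874 2.761 1.031
v 1.206 2.42 1.138
v 0.779 2.16 0.527
v 1.265 1.96 1.292
v 0.763 1.397 1.056
v 0.838 1.701 0.681
v 1.148 2.049 0.827
v 1.086 1.929 1.746
v 0.585 1.366 1.509
v 0.37 1.619 1.867
v 0.68 1.967 2.013
v 1.027 1.558 1.434
v 0.395 2.854 1.011
v -0.106 2.291 0.774
v 0.3 2.253 0.507
v 0.61 2.601 0.653
v 0.217 2.823 1.464
v -0.285 2.26 1.228
v -0.168 2.171 1.693
v 0.142 2.519 1.839
v -0.047 2.662 1.086
v 0.917 2.912 1.698
v 1.639 3.414 1.464
v 1.565 4.23 2.988
v 0.843 3.728 3.222
v 1.299 3.648 1.323
v 1.225 4.464 2.847
v 0.872 3.713 1.267
v 0.798 4.528 2.791
v 0.455 3.594 1.311
v 0.381 4.41 2.835
v 0.144 3.319 1.443
v 0.07 4.135 2.967
v 0.01 2.951 1.633
v -0.064 3.767 3.157
v 0.084 2.574 1.839
v 0.01 3.39 3.362
v 0.348 2.275 2.012
v 0.275 3.09 3.536
v 0.743 2.121 2.113
v 0.669 2.937 3.637
v 1.178 2.149 2.119
v 1.104 2.965 3.643
v 1.553 2.351 2.029
v 1.479 3.167 3.553
v 1.782 2.682 1.863
v 1.708 3.498 3.387
v 1.813 3.066 1.659
v 1.739 3.882 3.183
v -1.422 2.898 2.503
v -0.778 3.641 2.272
v -1.915 4.966 3.366
v -2.558 4.222 3.597
v -1.136 3.648 1.891
v -2.273 4.973 2.984
v -1.57 3.455 1.674
v -2.707 4.779 2.767
v -1.965 3.112 1.679
v -3.102 4.437 2.773
v -2.214 2.711 1.905
v -3.351 4.036 2.999
v -2.251 2.361 2.291
v -3.387 3.686 3.385
v -2.065 2.154 2.734
v -3.202 3.479 3.828
v -1.707 2.147 3.116
v -2.844 3.472 4.209
v -1.273 2.341 3.333
v -2.41 3.665 4.426
v -0.878 2.683 3.327
v -2.015 4.008 4.421
v -0.629 3.084 3.101
v -1.766 4.409 4.195
v -0.593 3.434 2.715
v -1.729 4.759 3.809
v -1.2 -4.122 -3.294
v -0.847 -4.071 -1.683
v -1.595 -3.383 -3.23
v -1.242 -3.332 -1.619
v 0.522 -3.168 -3.701
v 0.875 -3.117 -2.09
v 0.127 -2.429 -3.637
v 0.48 -2.378 -2.026
v -3.664 -4.081 -0.071
v -3.088 -4.009 1.036
v -4.029 -2.29 0.002
v -3.454 -2.217 1.109
v -1.986 -3.703 -0.969
v -1.411 -3.63 0.138
v -2.352 -1.911 -0.896
v -1.776 -1.839 0.211
f 1 38 17
f 38 12 41
f 17 41 6
f 38 41 17
f 1 17 13
f 17 6 18
f 13 18 2
f 17 18 13
f 1 13 22
f 13 2 23
f 22 23 8
f 13 23 22
f 1 22 34
f 22 8 37
f 34 37 11
f 22 37 34
f 1 34 38
f 34 11 42
f 38 42 12
f 34 42 38
f 2 18 29
f 18 6 32
f 29 32 10
f 18 32 29
f 6 41 19
f 41 12 40
f 19 40 5
f 41 40 19
f 12 42 39
f 42 11 35
f 39 35 3
f 42 35 39
f 11 37 36
f 37 8 24
f 36 24 7
f 37 24 36
f 8 23 28
f 23 2 25
f 28 25 9
f 23 25 28
f 4 30 16
f 30 10 31
f 16 31 5
f 30 31 16
f 4 16 14
f 16 5 15
f 14 15 3
f 16 15 14
f 4 14 21
f 14 3 20
f 21 20 7
f 14 20 21
f 4 21 26
f 21 7 27
f 26 27 9
f 21 27 26
f 4 26 30
f 26 9 33
f 30 33 10
f 26 33 30
f 5 31 19
f 31 10 32
f 19 32 6
f 31 32 19
f 3 15 39
f 15 5 40
f 39 40 12
f 15 40 39
f 7 20 36
f 20 3 35
f 36 35 11
f 20 35 36
f 9 27 28
f 27 7 24
f 28 24 8
f 27 24 28
f 10 33 29
f 33 9 25
f 29 25 2
f 33 25 29
f 44 43 47
f 44 47 45
f 45 47 48
f 45 48 46
f 47 43 49
f 47 49 48
f 48 49 50
f 48 50 46
f 49 43 51
f 49 51 50
f 50 51 52
f 50 52 46
f 51 43 53
f 51 53 52
f 52 53 54
f 52 54 46
f 53 43 55
f 53 55 54
f 54 55 56
f 54 56 46
f 55 43 57
f 55 57 56
f 56 57 58
f 56 58 46
f 57 43 59
f 57 59 58
f 58 59 60
f 58 60 46
f 59 43 61
f 59 61 60
f 60 61 62
f 60 62 46
f 61 43 63
f 61 63 62
f 62 63 64
f 62 64 46
f 63 43 65
f 63 65 64
f 64 65 66
f 64 66 46
f 65 43 67
f 65 67 66
f 66 67 68
f 66 68 46
f 67 43 69
f 67 69 68
f 68 69 70
f 68 70 46
f 69 43 44
f 69 44 70
f 70 44 45
f 70 45 46
f 72 71 75
f 72 75 73
f 73 75 76
f 73 76 74
f 75 71 77
f 75 77 76
f 76 77 78
f 76 78 74
f 77 71 79
f 77 79 78
f 78 79 80
f 78 80 74
f 79 71 81
f 79 81 80
f 80 81 82
f 80 82 74
f 81 71 83
f 81 83 82
f 82 83 84
f 82 84 74
f 83 71 85
f 83 85 84
f 84 85 86
f 84 86 74
f 85 71 87
f 85 87 86
f 86 87 88
f 86 88 74
f 87 71 89
f 87 89 88
f 88 89 90
f 88 90 74
f 89 71 91
f 89 91 90
f 90 91 92
f 90 92 74
f 91 71 93
f 91 93 92
f 92 93 94
f 92 94 74
f 93 71 95
f 93 95 94
f 94 95 96
f 94 96 74
f 95 71 72
f 95 72 96
f 96 72 73
f 96 73 74
f 98 100 97
f 101 98 97
f 97 100 99
f 99 101 97
f 98 104 100
f 102 98 101
f 102 104 98
f 100 104 99
f 103 101 99
f 99 104 103
f 103 102 101
f 104 102 103
f 106 108 105
f 109 106 105
f 105 108 107
f 107 109 105
f 106 112 108
f 110 106 109
f 110 112 106
f 108 112 107
f 111 109 107
f 107 112 111
f 111 110 109
f 112 110 111



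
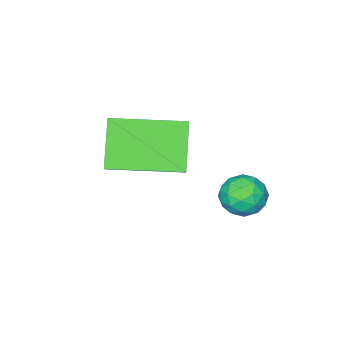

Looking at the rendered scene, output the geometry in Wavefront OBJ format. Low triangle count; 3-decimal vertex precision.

v -1.565 -0.162 -3.925
v -0.965 -0.077 -4.242
v -1.315 -1.223 -3.738
v -0.715 -1.138 -4.055
v -0.829 -0.838 -3.451
v -0.984 -0.182 -3.567
v -1.296 -1.118 -4.413
v -1.451 -0.462 -4.529
v -0.799 -0.667 -4.543
v -0.51 -0.494 -3.948
v -1.77 -0.806 -4.032
v -1.481 -0.633 -3.437
v -1.287 -0.026 -4.1
v -0.993 -1.274 -3.88
v -1.06 -1.097 -3.525
v -0.707 -1.047 -3.711
v -1.298 -0.088 -3.703
v -0.945 -0.038 -3.889
v -0.865 -0.485 -3.424
v -1.335 -1.262 -4.091
v -0.982 -1.212 -4.277
v -1.573 -0.253 -4.269
v -1.22 -0.203 -4.455
v -1.415 -0.815 -4.556
v -0.837 -0.323 -4.463
v -0.69 -0.947 -4.353
v -1.032 -0.935 -4.564
v -1.122 -0.55 -4.632
v -0.667 -0.221 -4.113
v -0.52 -0.845 -4.004
v -0.587 -0.669 -3.649
v -0.678 -0.283 -3.717
v -0.57 -0.568 -4.291
v -1.76 -0.455 -3.976
v -1.613 -1.079 -3.867
v -1.602 -1.017 -4.263
v -1.693 -0.631 -4.331
v -1.59 -0.353 -3.627
v -1.443 -0.977 -3.517
v -1.158 -0.75 -3.348
v -1.248 -0.365 -3.416
v -1.71 -0.732 -3.689
v 0.899 -3.635 -3.538
v 0.149 -4.3 -2.33
v -0.558 -2.153 -3.626
v -1.308 -2.818 -2.418
v 1.328 -3.182 -3.022
v 0.578 -3.847 -1.814
v -0.129 -1.7 -3.11
v -0.879 -2.365 -1.902
f 1 38 17
f 38 12 41
f 17 41 6
f 38 41 17
f 1 17 13
f 17 6 18
f 13 18 2
f 17 18 13
f 1 13 22
f 13 2 23
f 22 23 8
f 13 23 22
f 1 22 34
f 22 8 37
f 34 37 11
f 22 37 34
f 1 34 38
f 34 11 42
f 38 42 12
f 34 42 38
f 2 18 29
f 18 6 32
f 29 32 10
f 18 32 29
f 6 41 19
f 41 12 40
f 19 40 5
f 41 40 19
f 12 42 39
f 42 11 35
f 39 35 3
f 42 35 39
f 11 37 36
f 37 8 24
f 36 24 7
f 37 24 36
f 8 23 28
f 23 2 25
f 28 25 9
f 23 25 28
f 4 30 16
f 30 10 31
f 16 31 5
f 30 31 16
f 4 16 14
f 16 5 15
f 14 15 3
f 16 15 14
f 4 14 21
f 14 3 20
f 21 20 7
f 14 20 21
f 4 21 26
f 21 7 27
f 26 27 9
f 21 27 26
f 4 26 30
f 26 9 33
f 30 33 10
f 26 33 30
f 5 31 19
f 31 10 32
f 19 32 6
f 31 32 19
f 3 15 39
f 15 5 40
f 39 40 12
f 15 40 39
f 7 20 36
f 20 3 35
f 36 35 11
f 20 35 36
f 9 27 28
f 27 7 24
f 28 24 8
f 27 24 28
f 10 33 29
f 33 9 25
f 29 25 2
f 33 25 29
f 44 46 43
f 47 44 43
f 43 46 45
f 45 47 43
f 44 50 46
f 48 44 47
f 48 50 44
f 46 50 45
f 49 47 45
f 45 50 49
f 49 48 47
f 50 48 49



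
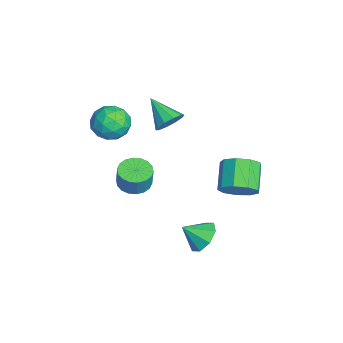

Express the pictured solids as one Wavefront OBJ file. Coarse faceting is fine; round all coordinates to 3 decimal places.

v 1.139 2.599 -0.282
v 1.678 2.285 0.55
v 0.3 2.526 1.534
v -0.239 2.841 0.702
v 1.744 2.989 0.469
v 0.366 3.23 1.453
v 1.526 3.51 0.037
v 0.149 3.751 1.021
v 1.127 3.606 -0.544
v -0.25 3.847 0.44
v 0.734 3.23 -1.003
v -0.643 3.471 -0.019
v 0.53 2.56 -1.124
v -0.847 2.801 -0.14
v 0.611 1.908 -0.852
v -0.767 2.149 0.133
v 0.939 1.579 -0.312
v -0.439 1.82 0.672
v 1.36 1.728 0.241
v -0.017 1.969 1.225
v -2.266 -2.366 -2.162
v -1.383 -2.297 -2.409
v -1.05 -2.245 -1.205
v -1.934 -2.314 -0.958
v -1.504 -1.906 -2.393
v -1.171 -1.854 -1.189
v -1.776 -1.606 -2.331
v -1.443 -1.554 -1.127
v -2.145 -1.457 -2.235
v -1.812 -1.405 -1.031
v -2.538 -1.488 -2.125
v -2.205 -1.436 -0.921
v -2.877 -1.693 -2.022
v -2.545 -1.64 -0.819
v -3.096 -2.031 -1.947
v -2.763 -1.978 -0.743
v -3.15 -2.435 -1.915
v -2.817 -2.383 -0.711
v -3.029 -2.826 -1.931
v -2.696 -2.774 -0.727
v -2.757 -3.126 -1.993
v -2.424 -3.074 -0.789
v -2.388 -3.275 -2.089
v -2.055 -3.223 -0.885
v -1.995 -3.244 -2.199
v -1.662 -3.192 -0.995
v -1.655 -3.04 -2.301
v -1.323 -2.987 -1.098
v -1.437 -2.702 -2.377
v -1.104 -2.649 -1.173
v -1.296 -0.595 3.159
v -0.674 -0.901 3.633
v -2.484 -1.485 4.141
v -0.833 -0.454 3.845
v -1.169 -0.062 3.795
v -1.554 0.127 3.502
v -1.84 0.041 3.078
v -1.919 -0.289 2.684
v -1.76 -0.735 2.472
v -1.424 -1.128 2.522
v -1.039 -1.317 2.815
v -0.753 -1.23 3.239
v -3.495 -2.771 2.495
v -2.497 -2.878 1.988
v -4.183 -4.062 1.412
v -3.185 -4.169 0.905
v -3.313 -4.505 1.971
v -2.887 -3.707 2.64
v -3.793 -3.233 0.76
v -3.367 -2.435 1.429
v -2.681 -3.163 0.915
v -2.384 -3.949 1.664
v -4.296 -2.991 1.736
v -3.999 -3.777 2.485
v -2.936 -2.711 2.337
v -3.744 -4.229 1.063
v -3.82 -4.426 1.69
v -3.233 -4.489 1.391
v -3.165 -3.199 2.72
v -2.578 -3.261 2.422
v -3.058 -4.218 2.412
v -4.102 -3.679 0.978
v -3.515 -3.741 0.68
v -3.447 -2.451 2.009
v -2.86 -2.514 1.71
v -3.622 -2.722 0.988
v -2.457 -2.941 1.408
v -2.861 -3.7 0.771
v -3.218 -3.15 0.686
v -2.969 -2.681 1.08
v -2.282 -3.403 1.848
v -2.687 -4.162 1.211
v -2.762 -4.36 1.838
v -2.512 -3.891 2.231
v -2.39 -3.571 1.217
v -3.993 -2.778 2.189
v -4.398 -3.537 1.552
v -4.168 -3.049 1.169
v -3.918 -2.58 1.562
v -3.819 -3.24 2.629
v -4.223 -3.999 1.992
v -3.711 -4.259 2.32
v -3.462 -3.79 2.714
v -4.29 -3.369 2.183
v 1.724 0.822 -3.28
v 2.07 1.408 -2.547
v 1.716 -0.222 -2.44
v 1.305 1.393 -2.574
v 0.786 1.043 -3.014
v 0.816 0.564 -3.61
v 1.378 0.236 -4.012
v 2.143 0.251 -3.986
v 2.663 0.601 -3.546
v 2.632 1.08 -2.95
f 2 1 5
f 2 5 3
f 3 5 6
f 3 6 4
f 5 1 7
f 5 7 6
f 6 7 8
f 6 8 4
f 7 1 9
f 7 9 8
f 8 9 10
f 8 10 4
f 9 1 11
f 9 11 10
f 10 11 12
f 10 12 4
f 11 1 13
f 11 13 12
f 12 13 14
f 12 14 4
f 13 1 15
f 13 15 14
f 14 15 16
f 14 16 4
f 15 1 17
f 15 17 16
f 16 17 18
f 16 18 4
f 17 1 19
f 17 19 18
f 18 19 20
f 18 20 4
f 19 1 2
f 19 2 20
f 20 2 3
f 20 3 4
f 22 21 25
f 22 25 23
f 23 25 26
f 23 26 24
f 25 21 27
f 25 27 26
f 26 27 28
f 26 28 24
f 27 21 29
f 27 29 28
f 28 29 30
f 28 30 24
f 29 21 31
f 29 31 30
f 30 31 32
f 30 32 24
f 31 21 33
f 31 33 32
f 32 33 34
f 32 34 24
f 33 21 35
f 33 35 34
f 34 35 36
f 34 36 24
f 35 21 37
f 35 37 36
f 36 37 38
f 36 38 24
f 37 21 39
f 37 39 38
f 38 39 40
f 38 40 24
f 39 21 41
f 39 41 40
f 40 41 42
f 40 42 24
f 41 21 43
f 41 43 42
f 42 43 44
f 42 44 24
f 43 21 45
f 43 45 44
f 44 45 46
f 44 46 24
f 45 21 47
f 45 47 46
f 46 47 48
f 46 48 24
f 47 21 49
f 47 49 48
f 48 49 50
f 48 50 24
f 49 21 22
f 49 22 50
f 50 22 23
f 50 23 24
f 52 51 54
f 52 54 53
f 54 51 55
f 54 55 53
f 55 51 56
f 55 56 53
f 56 51 57
f 56 57 53
f 57 51 58
f 57 58 53
f 58 51 59
f 58 59 53
f 59 51 60
f 59 60 53
f 60 51 61
f 60 61 53
f 61 51 62
f 61 62 53
f 62 51 52
f 62 52 53
f 63 100 79
f 100 74 103
f 79 103 68
f 100 103 79
f 63 79 75
f 79 68 80
f 75 80 64
f 79 80 75
f 63 75 84
f 75 64 85
f 84 85 70
f 75 85 84
f 63 84 96
f 84 70 99
f 96 99 73
f 84 99 96
f 63 96 100
f 96 73 104
f 100 104 74
f 96 104 100
f 64 80 91
f 80 68 94
f 91 94 72
f 80 94 91
f 68 103 81
f 103 74 102
f 81 102 67
f 103 102 81
f 74 104 101
f 104 73 97
f 101 97 65
f 104 97 101
f 73 99 98
f 99 70 86
f 98 86 69
f 99 86 98
f 70 85 90
f 85 64 87
f 90 87 71
f 85 87 90
f 66 92 78
f 92 72 93
f 78 93 67
f 92 93 78
f 66 78 76
f 78 67 77
f 76 77 65
f 78 77 76
f 66 76 83
f 76 65 82
f 83 82 69
f 76 82 83
f 66 83 88
f 83 69 89
f 88 89 71
f 83 89 88
f 66 88 92
f 88 71 95
f 92 95 72
f 88 95 92
f 67 93 81
f 93 72 94
f 81 94 68
f 93 94 81
f 65 77 101
f 77 67 102
f 101 102 74
f 77 102 101
f 69 82 98
f 82 65 97
f 98 97 73
f 82 97 98
f 71 89 90
f 89 69 86
f 90 86 70
f 89 86 90
f 72 95 91
f 95 71 87
f 91 87 64
f 95 87 91
f 106 105 108
f 106 108 107
f 108 105 109
f 108 109 107
f 109 105 110
f 109 110 107
f 110 105 111
f 110 111 107
f 111 105 112
f 111 112 107
f 112 105 113
f 112 113 107
f 113 105 114
f 113 114 107
f 114 105 106
f 114 106 107



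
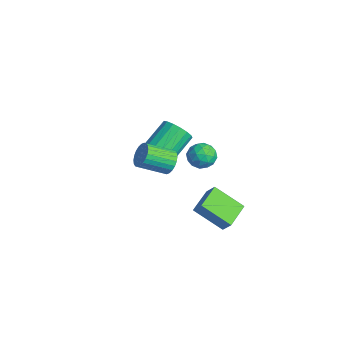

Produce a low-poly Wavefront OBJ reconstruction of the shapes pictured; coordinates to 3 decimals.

v 4.047 1.404 2.647
v 4.65 1.36 3.187
v 3.29 0.68 3.433
v 3.893 0.636 3.973
v 3.516 1.341 3.843
v 3.984 1.788 3.357
v 3.956 0.252 3.263
v 4.424 0.699 2.777
v 4.593 0.648 3.567
v 4.321 1.321 3.926
v 3.619 0.719 2.694
v 3.347 1.392 3.053
v 4.415 1.446 2.848
v 3.525 0.594 3.772
v 3.304 1.008 3.696
v 3.658 0.983 4.013
v 4.024 1.698 2.948
v 4.378 1.672 3.265
v 3.711 1.66 3.651
v 3.562 0.368 3.355
v 3.916 0.342 3.672
v 4.282 1.057 2.607
v 4.636 1.032 2.924
v 4.229 0.38 2.969
v 4.736 1.001 3.389
v 4.291 0.575 3.851
v 4.328 0.35 3.433
v 4.603 0.613 3.148
v 4.576 1.397 3.599
v 4.131 0.971 4.061
v 3.91 1.385 3.985
v 4.185 1.649 3.7
v 4.543 0.978 3.823
v 3.809 1.069 2.559
v 3.364 0.643 3.021
v 3.755 0.391 2.92
v 4.03 0.655 2.635
v 3.649 1.465 2.769
v 3.204 1.039 3.231
v 3.337 1.427 3.472
v 3.612 1.69 3.187
v 3.397 1.062 2.797
v 3.954 -0.679 3.394
v 4.575 -0.974 3.147
v 4.226 -2.356 3.918
v 3.606 -2.061 4.166
v 4.662 -0.859 3.392
v 4.313 -2.24 4.164
v 4.642 -0.717 3.638
v 4.293 -2.098 4.409
v 4.517 -0.569 3.847
v 4.168 -1.95 4.618
v 4.306 -0.437 3.987
v 3.957 -1.819 4.758
v 4.042 -0.343 4.036
v 3.693 -1.724 4.808
v 3.765 -0.3 3.988
v 3.416 -1.681 4.76
v 3.516 -0.314 3.85
v 3.167 -1.695 4.621
v 3.334 -0.384 3.642
v 2.985 -1.766 4.413
v 3.247 -0.5 3.396
v 2.898 -1.881 4.168
v 3.267 -0.642 3.151
v 2.918 -2.023 3.922
v 3.392 -0.79 2.942
v 3.043 -2.171 3.713
v 3.603 -0.921 2.802
v 3.254 -2.303 3.573
v 3.867 -1.016 2.752
v 3.518 -2.397 3.524
v 4.144 -1.059 2.8
v 3.795 -2.44 3.572
v 4.393 -1.045 2.939
v 4.044 -2.426 3.71
v -0.328 0.624 0.448
v 0.309 1.164 0.088
v -0.314 2.476 0.952
v -0.952 1.936 1.312
v -0.022 1.192 -0.194
v -0.645 2.504 0.671
v -0.424 1.09 -0.328
v -1.047 2.402 0.536
v -0.803 0.881 -0.285
v -1.427 2.193 0.58
v -1.074 0.613 -0.073
v -1.697 1.925 0.791
v -1.174 0.348 0.257
v -1.797 1.66 1.122
v -1.081 0.146 0.631
v -1.704 1.458 1.496
v -0.814 0.053 0.964
v -1.438 1.365 1.828
v -0.437 0.092 1.178
v -1.06 1.403 2.042
v -0.035 0.252 1.224
v -0.658 1.564 2.089
v 0.3 0.497 1.093
v -0.323 1.809 1.958
v 0.491 0.772 0.814
v -0.132 2.084 1.679
v 0.494 1.013 0.451
v -0.129 2.324 1.316
v 3.342 2.543 -3.705
v 2.236 1.366 -2.579
v 2.399 3.742 -3.379
v 1.292 2.564 -2.252
v 3.868 2.756 -2.968
v 2.761 1.578 -1.841
v 2.924 3.954 -2.641
v 1.818 2.777 -1.515
f 1 38 17
f 38 12 41
f 17 41 6
f 38 41 17
f 1 17 13
f 17 6 18
f 13 18 2
f 17 18 13
f 1 13 22
f 13 2 23
f 22 23 8
f 13 23 22
f 1 22 34
f 22 8 37
f 34 37 11
f 22 37 34
f 1 34 38
f 34 11 42
f 38 42 12
f 34 42 38
f 2 18 29
f 18 6 32
f 29 32 10
f 18 32 29
f 6 41 19
f 41 12 40
f 19 40 5
f 41 40 19
f 12 42 39
f 42 11 35
f 39 35 3
f 42 35 39
f 11 37 36
f 37 8 24
f 36 24 7
f 37 24 36
f 8 23 28
f 23 2 25
f 28 25 9
f 23 25 28
f 4 30 16
f 30 10 31
f 16 31 5
f 30 31 16
f 4 16 14
f 16 5 15
f 14 15 3
f 16 15 14
f 4 14 21
f 14 3 20
f 21 20 7
f 14 20 21
f 4 21 26
f 21 7 27
f 26 27 9
f 21 27 26
f 4 26 30
f 26 9 33
f 30 33 10
f 26 33 30
f 5 31 19
f 31 10 32
f 19 32 6
f 31 32 19
f 3 15 39
f 15 5 40
f 39 40 12
f 15 40 39
f 7 20 36
f 20 3 35
f 36 35 11
f 20 35 36
f 9 27 28
f 27 7 24
f 28 24 8
f 27 24 28
f 10 33 29
f 33 9 25
f 29 25 2
f 33 25 29
f 44 43 47
f 44 47 45
f 45 47 48
f 45 48 46
f 47 43 49
f 47 49 48
f 48 49 50
f 48 50 46
f 49 43 51
f 49 51 50
f 50 51 52
f 50 52 46
f 51 43 53
f 51 53 52
f 52 53 54
f 52 54 46
f 53 43 55
f 53 55 54
f 54 55 56
f 54 56 46
f 55 43 57
f 55 57 56
f 56 57 58
f 56 58 46
f 57 43 59
f 57 59 58
f 58 59 60
f 58 60 46
f 59 43 61
f 59 61 60
f 60 61 62
f 60 62 46
f 61 43 63
f 61 63 62
f 62 63 64
f 62 64 46
f 63 43 65
f 63 65 64
f 64 65 66
f 64 66 46
f 65 43 67
f 65 67 66
f 66 67 68
f 66 68 46
f 67 43 69
f 67 69 68
f 68 69 70
f 68 70 46
f 69 43 71
f 69 71 70
f 70 71 72
f 70 72 46
f 71 43 73
f 71 73 72
f 72 73 74
f 72 74 46
f 73 43 75
f 73 75 74
f 74 75 76
f 74 76 46
f 75 43 44
f 75 44 76
f 76 44 45
f 76 45 46
f 78 77 81
f 78 81 79
f 79 81 82
f 79 82 80
f 81 77 83
f 81 83 82
f 82 83 84
f 82 84 80
f 83 77 85
f 83 85 84
f 84 85 86
f 84 86 80
f 85 77 87
f 85 87 86
f 86 87 88
f 86 88 80
f 87 77 89
f 87 89 88
f 88 89 90
f 88 90 80
f 89 77 91
f 89 91 90
f 90 91 92
f 90 92 80
f 91 77 93
f 91 93 92
f 92 93 94
f 92 94 80
f 93 77 95
f 93 95 94
f 94 95 96
f 94 96 80
f 95 77 97
f 95 97 96
f 96 97 98
f 96 98 80
f 97 77 99
f 97 99 98
f 98 99 100
f 98 100 80
f 99 77 101
f 99 101 100
f 100 101 102
f 100 102 80
f 101 77 103
f 101 103 102
f 102 103 104
f 102 104 80
f 103 77 78
f 103 78 104
f 104 78 79
f 104 79 80
f 106 108 105
f 109 106 105
f 105 108 107
f 107 109 105
f 106 112 108
f 110 106 109
f 110 112 106
f 108 112 107
f 111 109 107
f 107 112 111
f 111 110 109
f 112 110 111



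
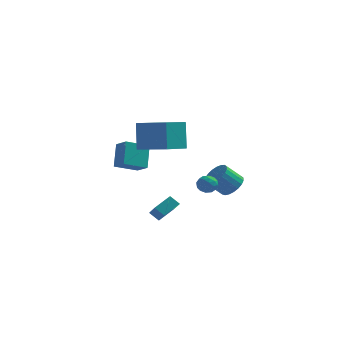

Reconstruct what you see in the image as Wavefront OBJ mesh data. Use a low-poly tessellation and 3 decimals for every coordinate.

v 2.389 -0.92 -0.886
v 2.988 -0.756 -0.601
v 2.152 -1.564 -0.019
v 2.751 -1.4 0.266
v 2.258 -0.93 0.212
v 2.405 -0.532 -0.324
v 2.735 -1.788 -0.296
v 2.882 -1.39 -0.832
v 3.202 -1.293 -0.236
v 2.907 -0.762 0.078
v 2.233 -1.558 -0.698
v 1.938 -1.027 -0.384
v 2.709 -0.781 -0.82
v 2.431 -1.539 0.2
v 2.141 -1.262 0.168
v 2.493 -1.166 0.335
v 2.367 -0.649 -0.657
v 2.719 -0.553 -0.489
v 2.29 -0.655 -0.012
v 2.421 -1.767 -0.131
v 2.773 -1.671 0.037
v 2.647 -1.154 -0.955
v 2.999 -1.058 -0.788
v 2.85 -1.665 -0.608
v 3.187 -1.001 -0.437
v 3.048 -1.379 0.072
v 3.039 -1.608 -0.258
v 3.125 -1.373 -0.573
v 3.014 -0.689 -0.253
v 2.875 -1.067 0.257
v 2.585 -0.791 0.225
v 2.671 -0.557 -0.09
v 3.14 -1.004 -0.038
v 2.265 -1.253 -0.877
v 2.126 -1.631 -0.367
v 2.469 -1.763 -0.53
v 2.555 -1.529 -0.845
v 2.092 -0.941 -0.692
v 1.953 -1.319 -0.183
v 2.015 -0.947 -0.047
v 2.101 -0.712 -0.362
v 2 -1.316 -0.582
v -1.036 0.535 -3.349
v -0.332 1.51 -2.714
v -1.656 1.596 -4.293
v -0.952 2.572 -3.659
v -0.408 0.428 -3.881
v 0.296 1.404 -3.247
v -1.028 1.49 -4.826
v -0.324 2.465 -4.191
v 2.948 4.039 -2.518
v 3.384 4.57 -1.891
v 2.447 4.092 -0.835
v 2.012 3.561 -1.462
v 3.111 4.81 -2.024
v 2.175 4.331 -0.968
v 2.81 4.917 -2.242
v 1.874 4.438 -1.187
v 2.533 4.872 -2.508
v 1.597 4.393 -1.453
v 2.328 4.683 -2.776
v 1.392 4.204 -1.72
v 2.23 4.382 -2.999
v 1.294 3.903 -1.944
v 2.256 4.023 -3.139
v 1.32 3.544 -2.083
v 2.402 3.666 -3.171
v 1.466 3.187 -2.116
v 2.642 3.374 -3.091
v 1.706 2.895 -2.035
v 2.935 3.197 -2.911
v 1.999 2.718 -1.856
v 3.231 3.165 -2.664
v 2.295 2.687 -1.608
v 3.477 3.285 -2.391
v 2.541 2.806 -1.335
v 3.632 3.535 -2.14
v 2.696 3.057 -1.084
v 3.669 3.873 -1.954
v 2.733 3.394 -0.899
v 3.581 4.239 -1.866
v 2.645 3.76 -0.811
v -1.188 -2.855 2.781
v -1.401 -2.219 4.612
v -0.447 -1.25 2.309
v -0.66 -0.614 4.14
v 0.8 -3.626 3.28
v 0.587 -2.99 5.111
v 1.541 -2.021 2.808
v 1.328 -1.385 4.639
v -3.026 -1.265 0.614
v -2.255 -1.892 1.152
v -3.163 -0.236 2.011
v -2.391 -0.863 2.548
v -1.849 -0.317 0.032
v -1.077 -0.944 0.569
v -1.985 0.712 1.428
v -1.214 0.085 1.966
f 1 38 17
f 38 12 41
f 17 41 6
f 38 41 17
f 1 17 13
f 17 6 18
f 13 18 2
f 17 18 13
f 1 13 22
f 13 2 23
f 22 23 8
f 13 23 22
f 1 22 34
f 22 8 37
f 34 37 11
f 22 37 34
f 1 34 38
f 34 11 42
f 38 42 12
f 34 42 38
f 2 18 29
f 18 6 32
f 29 32 10
f 18 32 29
f 6 41 19
f 41 12 40
f 19 40 5
f 41 40 19
f 12 42 39
f 42 11 35
f 39 35 3
f 42 35 39
f 11 37 36
f 37 8 24
f 36 24 7
f 37 24 36
f 8 23 28
f 23 2 25
f 28 25 9
f 23 25 28
f 4 30 16
f 30 10 31
f 16 31 5
f 30 31 16
f 4 16 14
f 16 5 15
f 14 15 3
f 16 15 14
f 4 14 21
f 14 3 20
f 21 20 7
f 14 20 21
f 4 21 26
f 21 7 27
f 26 27 9
f 21 27 26
f 4 26 30
f 26 9 33
f 30 33 10
f 26 33 30
f 5 31 19
f 31 10 32
f 19 32 6
f 31 32 19
f 3 15 39
f 15 5 40
f 39 40 12
f 15 40 39
f 7 20 36
f 20 3 35
f 36 35 11
f 20 35 36
f 9 27 28
f 27 7 24
f 28 24 8
f 27 24 28
f 10 33 29
f 33 9 25
f 29 25 2
f 33 25 29
f 44 46 43
f 47 44 43
f 43 46 45
f 45 47 43
f 44 50 46
f 48 44 47
f 48 50 44
f 46 50 45
f 49 47 45
f 45 50 49
f 49 48 47
f 50 48 49
f 52 51 55
f 52 55 53
f 53 55 56
f 53 56 54
f 55 51 57
f 55 57 56
f 56 57 58
f 56 58 54
f 57 51 59
f 57 59 58
f 58 59 60
f 58 60 54
f 59 51 61
f 59 61 60
f 60 61 62
f 60 62 54
f 61 51 63
f 61 63 62
f 62 63 64
f 62 64 54
f 63 51 65
f 63 65 64
f 64 65 66
f 64 66 54
f 65 51 67
f 65 67 66
f 66 67 68
f 66 68 54
f 67 51 69
f 67 69 68
f 68 69 70
f 68 70 54
f 69 51 71
f 69 71 70
f 70 71 72
f 70 72 54
f 71 51 73
f 71 73 72
f 72 73 74
f 72 74 54
f 73 51 75
f 73 75 74
f 74 75 76
f 74 76 54
f 75 51 77
f 75 77 76
f 76 77 78
f 76 78 54
f 77 51 79
f 77 79 78
f 78 79 80
f 78 80 54
f 79 51 81
f 79 81 80
f 80 81 82
f 80 82 54
f 81 51 52
f 81 52 82
f 82 52 53
f 82 53 54
f 84 86 83
f 87 84 83
f 83 86 85
f 85 87 83
f 84 90 86
f 88 84 87
f 88 90 84
f 86 90 85
f 89 87 85
f 85 90 89
f 89 88 87
f 90 88 89
f 92 94 91
f 95 92 91
f 91 94 93
f 93 95 91
f 92 98 94
f 96 92 95
f 96 98 92
f 94 98 93
f 97 95 93
f 93 98 97
f 97 96 95
f 98 96 97

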